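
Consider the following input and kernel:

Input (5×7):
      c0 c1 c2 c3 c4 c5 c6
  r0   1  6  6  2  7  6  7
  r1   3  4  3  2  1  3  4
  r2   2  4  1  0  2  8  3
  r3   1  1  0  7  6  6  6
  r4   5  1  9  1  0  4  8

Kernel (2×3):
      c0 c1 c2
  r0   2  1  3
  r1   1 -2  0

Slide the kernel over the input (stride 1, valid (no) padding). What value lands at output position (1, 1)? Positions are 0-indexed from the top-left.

19

The receptive field on the input at this output position is [4 3 2 / 4 1 0]. Elementwise product with the kernel and sum: 4·2 + 3·1 + 2·3 + 4·1 + 1·-2.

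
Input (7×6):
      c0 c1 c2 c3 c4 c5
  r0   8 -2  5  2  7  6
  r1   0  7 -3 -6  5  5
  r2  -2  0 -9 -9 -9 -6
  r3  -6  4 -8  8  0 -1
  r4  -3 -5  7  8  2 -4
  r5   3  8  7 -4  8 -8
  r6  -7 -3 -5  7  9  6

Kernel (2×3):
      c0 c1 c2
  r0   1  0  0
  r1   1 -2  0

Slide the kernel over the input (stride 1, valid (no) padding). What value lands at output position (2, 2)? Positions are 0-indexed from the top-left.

The receptive field on the input at this output position is [-9 -9 -9 / -8 8 0]. Elementwise product with the kernel and sum: -9·1 + -8·1 + 8·-2.

-33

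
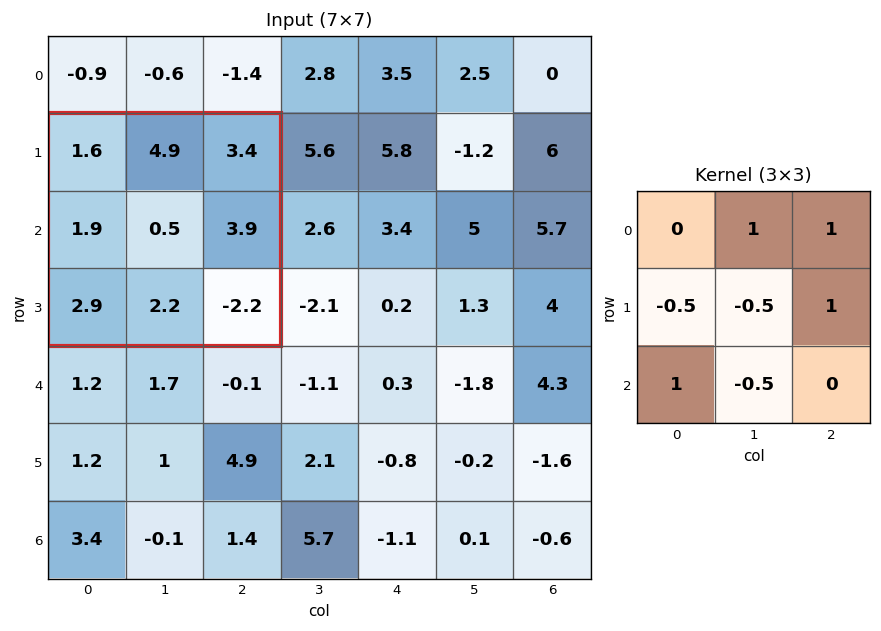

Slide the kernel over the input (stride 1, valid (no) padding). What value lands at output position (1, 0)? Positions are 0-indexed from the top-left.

12.8

The receptive field on the input at this output position is [1.6 4.9 3.4 / 1.9 0.5 3.9 / 2.9 2.2 -2.2]. Elementwise product with the kernel and sum: 4.9·1 + 3.4·1 + 1.9·-0.5 + 0.5·-0.5 + 3.9·1 + 2.9·1 + 2.2·-0.5.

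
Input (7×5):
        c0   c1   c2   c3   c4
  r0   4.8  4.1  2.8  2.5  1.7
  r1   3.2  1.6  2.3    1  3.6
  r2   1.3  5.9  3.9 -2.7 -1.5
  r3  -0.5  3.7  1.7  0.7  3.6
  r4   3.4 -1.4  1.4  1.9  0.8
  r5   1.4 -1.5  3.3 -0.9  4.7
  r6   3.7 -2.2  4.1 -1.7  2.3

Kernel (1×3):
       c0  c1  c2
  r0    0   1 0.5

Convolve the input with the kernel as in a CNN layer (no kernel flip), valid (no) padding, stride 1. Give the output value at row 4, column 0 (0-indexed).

The receptive field on the input at this output position is [3.4 -1.4 1.4]. Elementwise product with the kernel and sum: -1.4·1 + 1.4·0.5.

-0.7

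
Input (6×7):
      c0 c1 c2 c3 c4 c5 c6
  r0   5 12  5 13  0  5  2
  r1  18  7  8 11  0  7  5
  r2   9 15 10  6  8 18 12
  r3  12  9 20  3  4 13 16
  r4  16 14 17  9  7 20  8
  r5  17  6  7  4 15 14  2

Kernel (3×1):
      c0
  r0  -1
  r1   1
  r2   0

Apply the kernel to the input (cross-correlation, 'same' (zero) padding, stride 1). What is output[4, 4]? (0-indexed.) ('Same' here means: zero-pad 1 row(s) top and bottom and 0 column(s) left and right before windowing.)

3

The receptive field on the zero-padded input at this output position is [4 / 7 / 15]. Elementwise product with the kernel and sum: 4·-1 + 7·1.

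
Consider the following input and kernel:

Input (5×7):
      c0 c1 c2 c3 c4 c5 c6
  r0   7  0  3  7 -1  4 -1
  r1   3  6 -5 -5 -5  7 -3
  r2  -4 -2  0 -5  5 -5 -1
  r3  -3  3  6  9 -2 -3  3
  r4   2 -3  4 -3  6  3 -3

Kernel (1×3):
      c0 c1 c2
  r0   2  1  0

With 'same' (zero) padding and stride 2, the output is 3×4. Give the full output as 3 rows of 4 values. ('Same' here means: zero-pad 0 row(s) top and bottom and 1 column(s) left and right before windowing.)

Output[0,0]: The receptive field on the zero-padded input at this output position is [0 7 0]. Elementwise product with the kernel and sum: 0·2 + 7·1.

7 3 13 7
-4 -4 -5 -11
2 -2 0 3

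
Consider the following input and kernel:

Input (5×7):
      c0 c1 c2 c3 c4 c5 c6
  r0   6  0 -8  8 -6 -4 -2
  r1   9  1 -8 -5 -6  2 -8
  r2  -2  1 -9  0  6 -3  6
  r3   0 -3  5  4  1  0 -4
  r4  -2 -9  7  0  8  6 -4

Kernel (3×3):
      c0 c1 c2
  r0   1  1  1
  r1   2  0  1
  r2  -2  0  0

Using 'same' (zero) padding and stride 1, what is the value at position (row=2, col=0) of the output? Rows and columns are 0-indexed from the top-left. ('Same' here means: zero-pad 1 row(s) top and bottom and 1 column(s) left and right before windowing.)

The receptive field on the zero-padded input at this output position is [0 9 1 / 0 -2 1 / 0 0 -3]. Elementwise product with the kernel and sum: 0·1 + 9·1 + 1·1 + 0·2 + 1·1 + 0·-2.

11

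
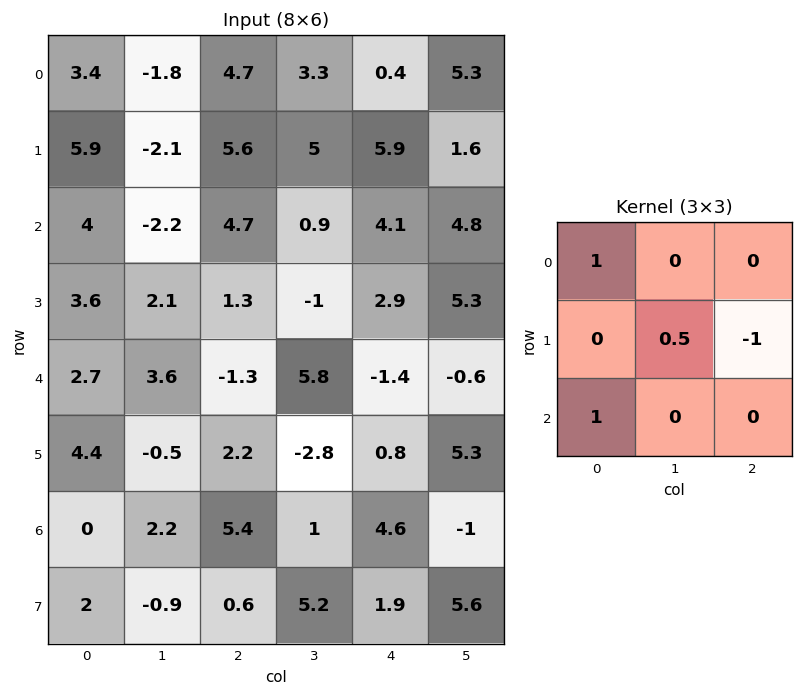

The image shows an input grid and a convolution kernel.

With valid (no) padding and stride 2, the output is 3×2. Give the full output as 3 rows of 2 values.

0.75 6
6.45 0
0.25 1.9

Output[0,0]: The receptive field on the input at this output position is [3.4 -1.8 4.7 / 5.9 -2.1 5.6 / 4 -2.2 4.7]. Elementwise product with the kernel and sum: 3.4·1 + -2.1·0.5 + 5.6·-1 + 4·1.
Output[0,1]: The receptive field on the input at this output position is [4.7 3.3 0.4 / 5.6 5 5.9 / 4.7 0.9 4.1]. Elementwise product with the kernel and sum: 4.7·1 + 5·0.5 + 5.9·-1 + 4.7·1.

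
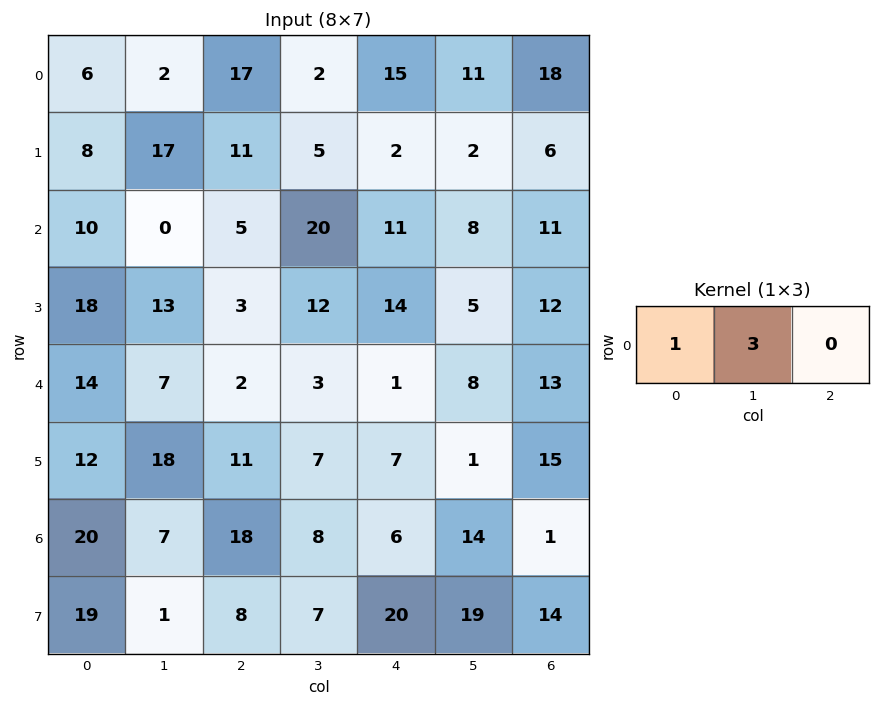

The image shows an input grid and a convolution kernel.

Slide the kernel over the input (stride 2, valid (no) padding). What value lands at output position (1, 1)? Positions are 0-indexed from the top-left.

65

The receptive field on the input at this output position is [5 20 11]. Elementwise product with the kernel and sum: 5·1 + 20·3.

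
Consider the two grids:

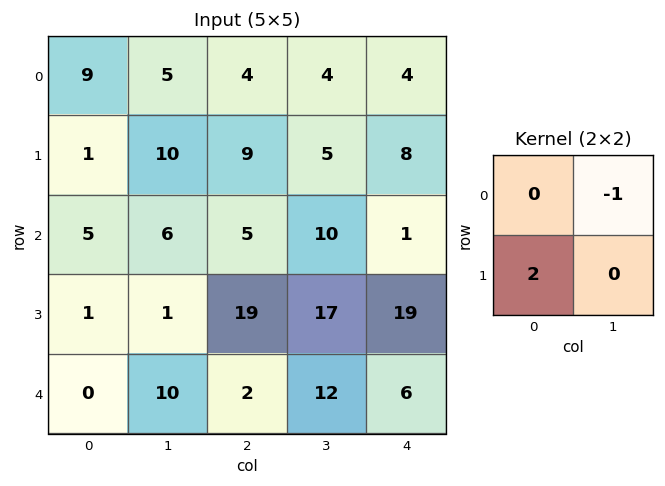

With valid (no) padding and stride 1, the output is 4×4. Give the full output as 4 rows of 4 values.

-3 16 14 6
0 3 5 12
-4 -3 28 33
-1 1 -13 5

Output[0,0]: The receptive field on the input at this output position is [9 5 / 1 10]. Elementwise product with the kernel and sum: 5·-1 + 1·2.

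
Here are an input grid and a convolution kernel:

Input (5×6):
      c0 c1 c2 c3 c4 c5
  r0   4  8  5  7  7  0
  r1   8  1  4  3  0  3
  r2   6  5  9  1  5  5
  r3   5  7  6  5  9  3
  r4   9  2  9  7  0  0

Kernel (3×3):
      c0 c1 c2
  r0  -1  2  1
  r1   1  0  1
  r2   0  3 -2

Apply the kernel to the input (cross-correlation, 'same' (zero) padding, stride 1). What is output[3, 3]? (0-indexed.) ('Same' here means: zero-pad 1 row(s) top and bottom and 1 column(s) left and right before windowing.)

34

The receptive field on the zero-padded input at this output position is [9 1 5 / 6 5 9 / 9 7 0]. Elementwise product with the kernel and sum: 9·-1 + 1·2 + 5·1 + 6·1 + 9·1 + 7·3 + 0·-2.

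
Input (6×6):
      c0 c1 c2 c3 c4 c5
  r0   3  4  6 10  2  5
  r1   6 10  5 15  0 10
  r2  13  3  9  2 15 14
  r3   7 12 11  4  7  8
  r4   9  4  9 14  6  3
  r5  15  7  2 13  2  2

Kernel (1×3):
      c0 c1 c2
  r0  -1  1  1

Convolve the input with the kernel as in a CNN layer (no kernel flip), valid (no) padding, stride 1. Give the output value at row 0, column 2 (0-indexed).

6

The receptive field on the input at this output position is [6 10 2]. Elementwise product with the kernel and sum: 6·-1 + 10·1 + 2·1.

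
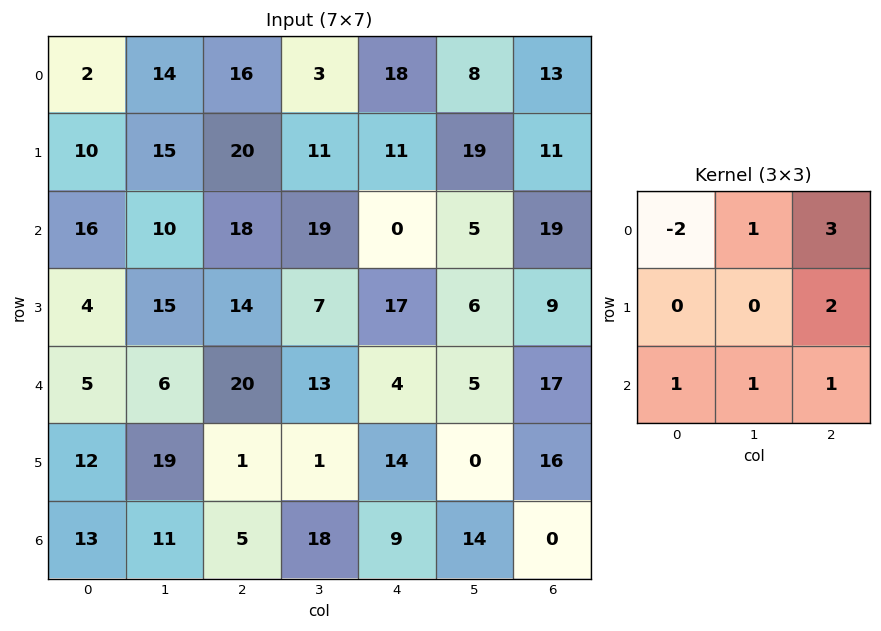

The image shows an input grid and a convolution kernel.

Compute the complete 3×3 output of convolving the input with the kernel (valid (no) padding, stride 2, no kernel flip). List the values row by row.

142 84 57
91 54 106
87 45 103

Output[0,0]: The receptive field on the input at this output position is [2 14 16 / 10 15 20 / 16 10 18]. Elementwise product with the kernel and sum: 2·-2 + 14·1 + 16·3 + 20·2 + 16·1 + 10·1 + 18·1.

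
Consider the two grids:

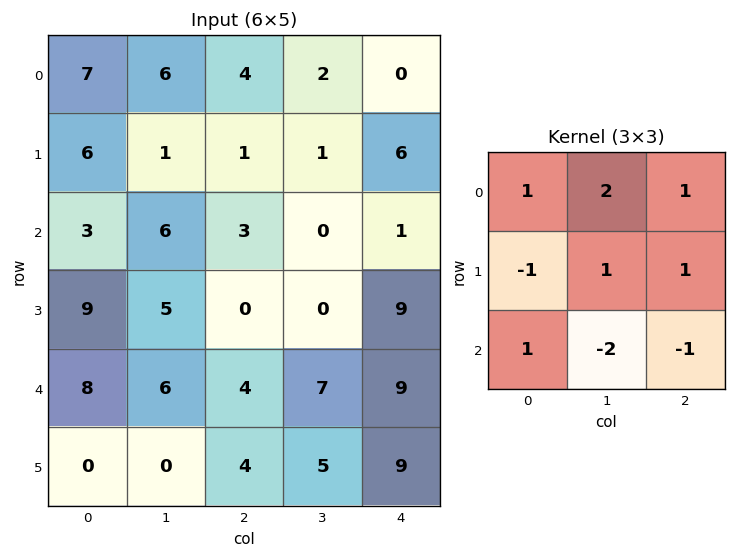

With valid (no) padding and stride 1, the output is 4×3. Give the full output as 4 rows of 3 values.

7 17 16
14 6 -2
6 -2 -6
17 -3 6

Output[0,0]: The receptive field on the input at this output position is [7 6 4 / 6 1 1 / 3 6 3]. Elementwise product with the kernel and sum: 7·1 + 6·2 + 4·1 + 6·-1 + 1·1 + 1·1 + 3·1 + 6·-2 + 3·-1.
Output[0,1]: The receptive field on the input at this output position is [6 4 2 / 1 1 1 / 6 3 0]. Elementwise product with the kernel and sum: 6·1 + 4·2 + 2·1 + 1·-1 + 1·1 + 1·1 + 6·1 + 3·-2 + 0·-1.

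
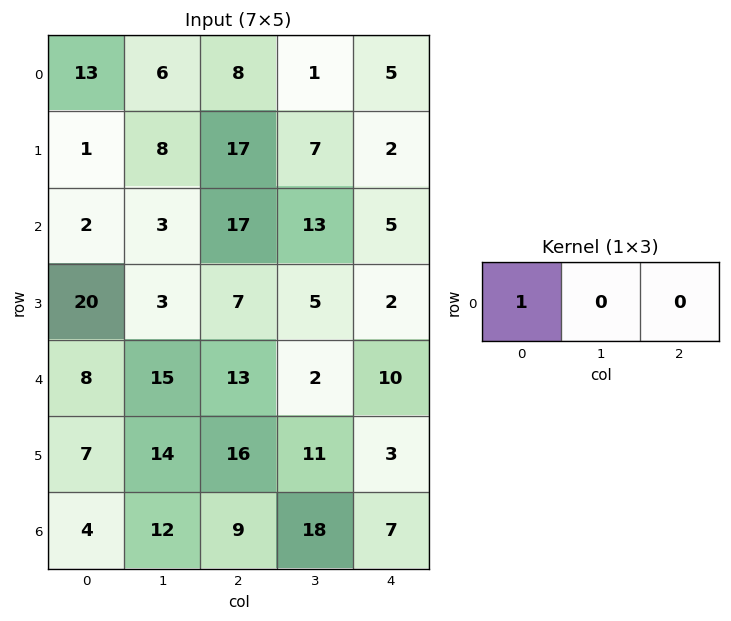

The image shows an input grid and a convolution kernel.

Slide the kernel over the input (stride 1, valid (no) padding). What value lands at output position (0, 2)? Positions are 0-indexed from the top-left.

The receptive field on the input at this output position is [8 1 5]. Elementwise product with the kernel and sum: 8·1.

8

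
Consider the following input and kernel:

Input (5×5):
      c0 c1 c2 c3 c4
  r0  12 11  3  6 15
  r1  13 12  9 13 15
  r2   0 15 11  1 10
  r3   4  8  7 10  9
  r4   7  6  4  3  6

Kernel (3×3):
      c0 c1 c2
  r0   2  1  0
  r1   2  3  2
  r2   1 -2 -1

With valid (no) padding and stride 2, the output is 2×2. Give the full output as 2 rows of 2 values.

Output[0,0]: The receptive field on the input at this output position is [12 11 3 / 13 12 9 / 0 15 11]. Elementwise product with the kernel and sum: 12·2 + 11·1 + 13·2 + 12·3 + 9·2 + 0·1 + 15·-2 + 11·-1.
Output[0,1]: The receptive field on the input at this output position is [3 6 15 / 9 13 15 / 11 1 10]. Elementwise product with the kernel and sum: 3·2 + 6·1 + 9·2 + 13·3 + 15·2 + 11·1 + 1·-2 + 10·-1.

74 98
52 77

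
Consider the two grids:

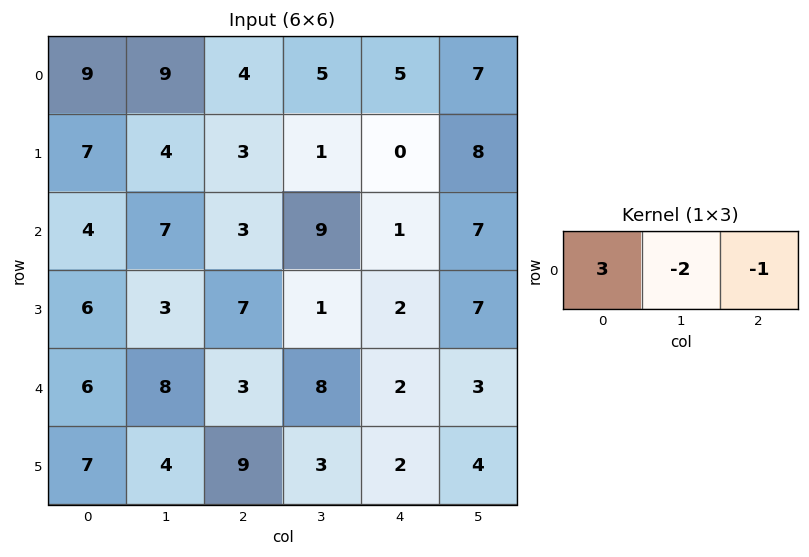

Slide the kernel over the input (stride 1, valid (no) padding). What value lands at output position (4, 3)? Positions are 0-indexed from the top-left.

The receptive field on the input at this output position is [8 2 3]. Elementwise product with the kernel and sum: 8·3 + 2·-2 + 3·-1.

17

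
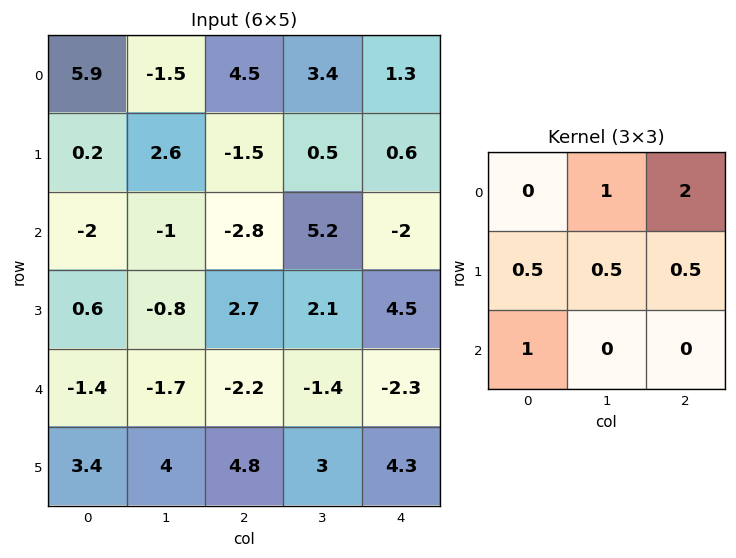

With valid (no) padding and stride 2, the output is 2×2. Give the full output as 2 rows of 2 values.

6.15 3
-6.75 3.65

Output[0,0]: The receptive field on the input at this output position is [5.9 -1.5 4.5 / 0.2 2.6 -1.5 / -2 -1 -2.8]. Elementwise product with the kernel and sum: -1.5·1 + 4.5·2 + 0.2·0.5 + 2.6·0.5 + -1.5·0.5 + -2·1.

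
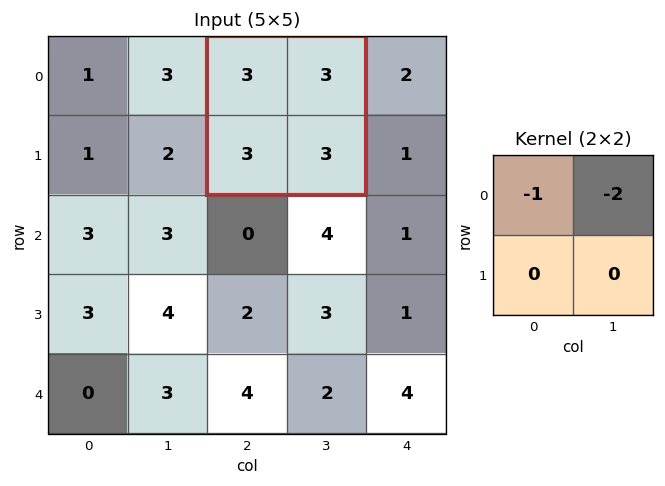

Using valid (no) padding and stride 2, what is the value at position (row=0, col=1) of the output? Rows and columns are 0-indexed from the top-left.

The receptive field on the input at this output position is [3 3 / 3 3]. Elementwise product with the kernel and sum: 3·-1 + 3·-2.

-9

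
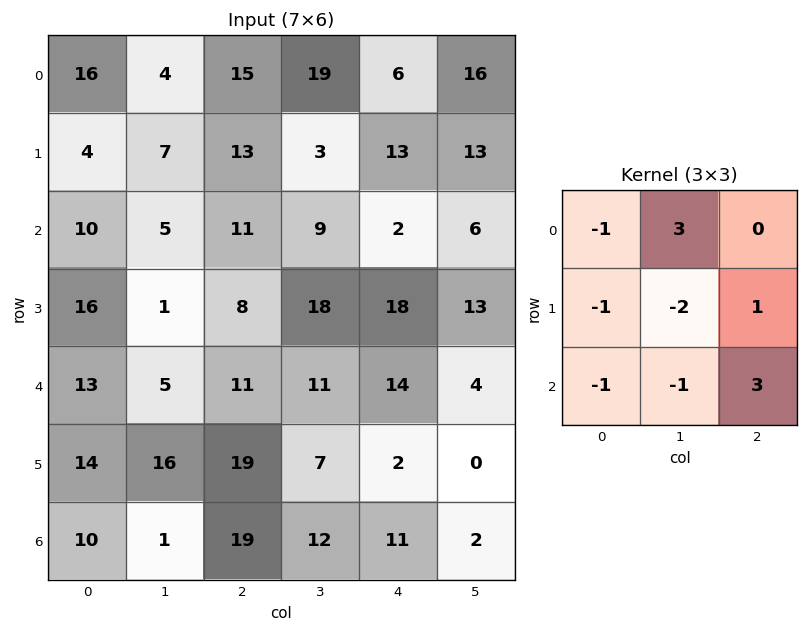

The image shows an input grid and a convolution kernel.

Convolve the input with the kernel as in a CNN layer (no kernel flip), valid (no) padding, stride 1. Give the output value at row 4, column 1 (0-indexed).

The receptive field on the input at this output position is [5 11 11 / 16 19 7 / 1 19 12]. Elementwise product with the kernel and sum: 5·-1 + 11·3 + 16·-1 + 19·-2 + 7·1 + 1·-1 + 19·-1 + 12·3.

-3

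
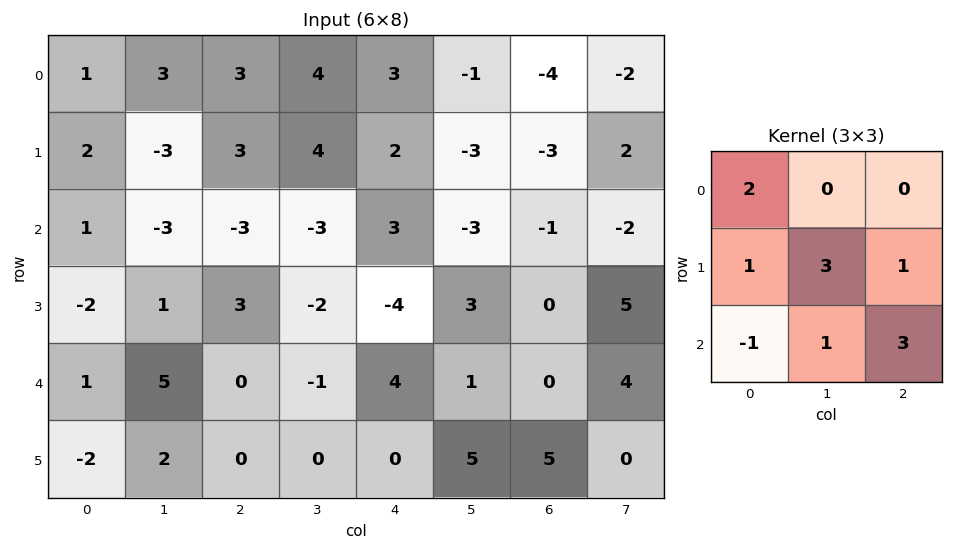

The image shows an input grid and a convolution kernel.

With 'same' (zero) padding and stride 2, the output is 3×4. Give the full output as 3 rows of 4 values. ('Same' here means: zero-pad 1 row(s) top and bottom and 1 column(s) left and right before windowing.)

-1 34 1 -9
1 -25 18 -2
12 4 23 11

Output[0,0]: The receptive field on the zero-padded input at this output position is [0 0 0 / 0 1 3 / 0 2 -3]. Elementwise product with the kernel and sum: 0·2 + 0·1 + 1·3 + 3·1 + 0·-1 + 2·1 + -3·3.
Output[0,1]: The receptive field on the zero-padded input at this output position is [0 0 0 / 3 3 4 / -3 3 4]. Elementwise product with the kernel and sum: 0·2 + 3·1 + 3·3 + 4·1 + -3·-1 + 3·1 + 4·3.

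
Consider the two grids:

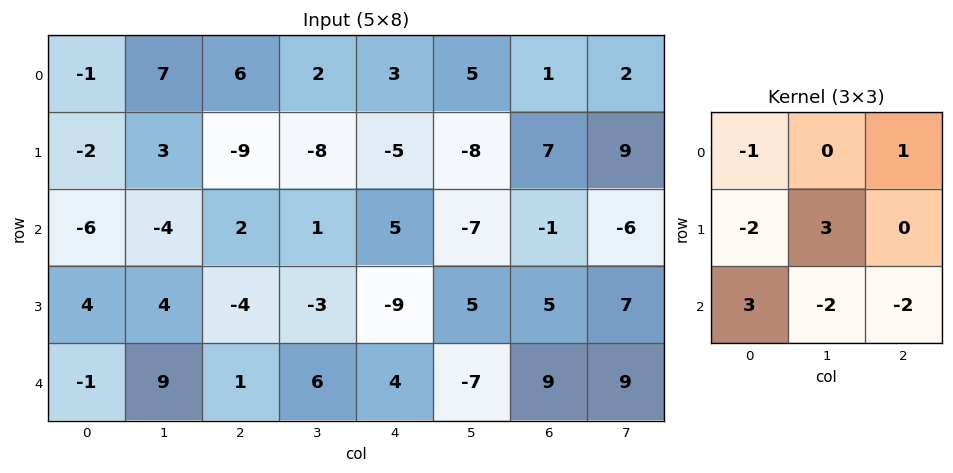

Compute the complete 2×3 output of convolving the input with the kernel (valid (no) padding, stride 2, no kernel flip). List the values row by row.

Output[0,0]: The receptive field on the input at this output position is [-1 7 6 / -2 3 -9 / -6 -4 2]. Elementwise product with the kernel and sum: -1·-1 + 6·1 + -2·-2 + 3·3 + -6·3 + -4·-2 + 2·-2.
Output[0,1]: The receptive field on the input at this output position is [6 2 3 / -9 -8 -5 / 2 1 5]. Elementwise product with the kernel and sum: 6·-1 + 3·1 + -9·-2 + -8·3 + 2·3 + 1·-2 + 5·-2.

6 -15 15
-11 -15 35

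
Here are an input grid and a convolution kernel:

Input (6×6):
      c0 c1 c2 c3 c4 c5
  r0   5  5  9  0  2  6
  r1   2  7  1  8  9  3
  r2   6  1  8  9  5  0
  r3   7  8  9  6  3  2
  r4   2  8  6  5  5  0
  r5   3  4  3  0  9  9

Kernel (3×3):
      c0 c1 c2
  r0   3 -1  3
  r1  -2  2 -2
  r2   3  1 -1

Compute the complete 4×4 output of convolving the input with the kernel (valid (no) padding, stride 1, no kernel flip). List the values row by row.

56 -20 57 44
-4 67 44 35
33 37 36 32
50 34 18 21

Output[0,0]: The receptive field on the input at this output position is [5 5 9 / 2 7 1 / 6 1 8]. Elementwise product with the kernel and sum: 5·3 + 5·-1 + 9·3 + 2·-2 + 7·2 + 1·-2 + 6·3 + 1·1 + 8·-1.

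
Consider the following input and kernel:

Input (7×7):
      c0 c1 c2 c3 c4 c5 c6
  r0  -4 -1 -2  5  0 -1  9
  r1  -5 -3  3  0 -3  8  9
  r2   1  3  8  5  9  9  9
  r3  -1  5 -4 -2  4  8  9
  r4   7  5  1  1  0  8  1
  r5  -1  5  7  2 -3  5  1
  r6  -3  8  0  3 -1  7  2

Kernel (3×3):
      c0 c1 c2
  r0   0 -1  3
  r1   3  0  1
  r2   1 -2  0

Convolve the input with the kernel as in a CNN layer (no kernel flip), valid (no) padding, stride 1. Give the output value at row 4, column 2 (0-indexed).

11

The receptive field on the input at this output position is [1 1 0 / 7 2 -3 / 0 3 -1]. Elementwise product with the kernel and sum: 1·-1 + 0·3 + 7·3 + -3·1 + 0·1 + 3·-2.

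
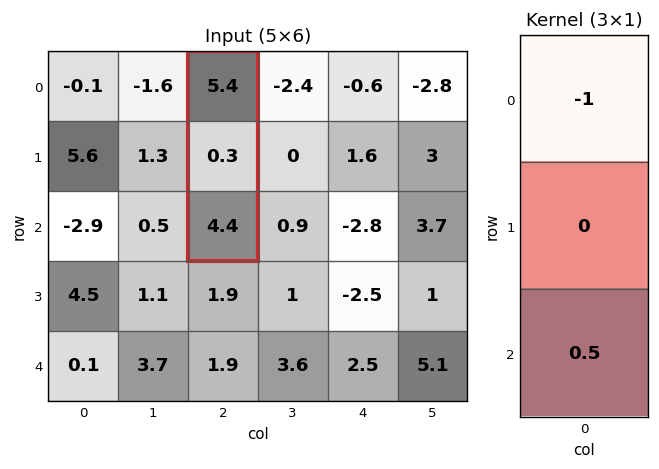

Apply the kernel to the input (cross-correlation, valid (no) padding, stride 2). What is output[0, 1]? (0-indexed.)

The receptive field on the input at this output position is [5.4 / 0.3 / 4.4]. Elementwise product with the kernel and sum: 5.4·-1 + 4.4·0.5.

-3.2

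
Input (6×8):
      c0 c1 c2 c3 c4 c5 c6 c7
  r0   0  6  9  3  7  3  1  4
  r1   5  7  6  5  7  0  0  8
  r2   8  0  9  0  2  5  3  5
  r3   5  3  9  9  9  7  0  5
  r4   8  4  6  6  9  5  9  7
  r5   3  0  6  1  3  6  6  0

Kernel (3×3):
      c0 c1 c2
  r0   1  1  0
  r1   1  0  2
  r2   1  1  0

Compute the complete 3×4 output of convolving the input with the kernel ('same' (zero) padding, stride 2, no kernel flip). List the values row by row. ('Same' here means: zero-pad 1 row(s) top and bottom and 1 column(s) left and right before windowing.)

Output[0,0]: The receptive field on the zero-padded input at this output position is [0 0 0 / 0 0 6 / 0 5 7]. Elementwise product with the kernel and sum: 0·1 + 0·1 + 0·1 + 6·2 + 0·1 + 5·1.
Output[0,1]: The receptive field on the zero-padded input at this output position is [0 0 0 / 6 9 3 / 7 6 5]. Elementwise product with the kernel and sum: 0·1 + 0·1 + 6·1 + 3·2 + 7·1 + 6·1.

17 25 21 11
10 25 40 22
16 34 38 38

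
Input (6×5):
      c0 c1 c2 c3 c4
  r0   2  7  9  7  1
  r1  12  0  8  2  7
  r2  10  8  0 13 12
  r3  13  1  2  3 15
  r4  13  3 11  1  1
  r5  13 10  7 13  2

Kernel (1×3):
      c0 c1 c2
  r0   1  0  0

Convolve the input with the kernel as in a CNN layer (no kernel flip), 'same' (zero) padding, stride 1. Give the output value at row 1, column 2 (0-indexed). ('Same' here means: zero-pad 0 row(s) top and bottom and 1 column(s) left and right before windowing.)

0

The receptive field on the zero-padded input at this output position is [0 8 2]. Elementwise product with the kernel and sum: 0·1.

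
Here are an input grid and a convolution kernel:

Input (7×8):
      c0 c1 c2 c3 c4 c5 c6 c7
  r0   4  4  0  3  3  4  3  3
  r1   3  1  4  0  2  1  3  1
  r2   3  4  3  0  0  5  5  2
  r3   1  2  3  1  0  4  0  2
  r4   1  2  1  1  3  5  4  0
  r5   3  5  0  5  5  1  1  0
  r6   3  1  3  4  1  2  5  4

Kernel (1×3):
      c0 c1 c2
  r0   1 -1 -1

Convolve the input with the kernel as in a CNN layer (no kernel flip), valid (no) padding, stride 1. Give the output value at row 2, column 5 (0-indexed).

The receptive field on the input at this output position is [5 5 2]. Elementwise product with the kernel and sum: 5·1 + 5·-1 + 2·-1.

-2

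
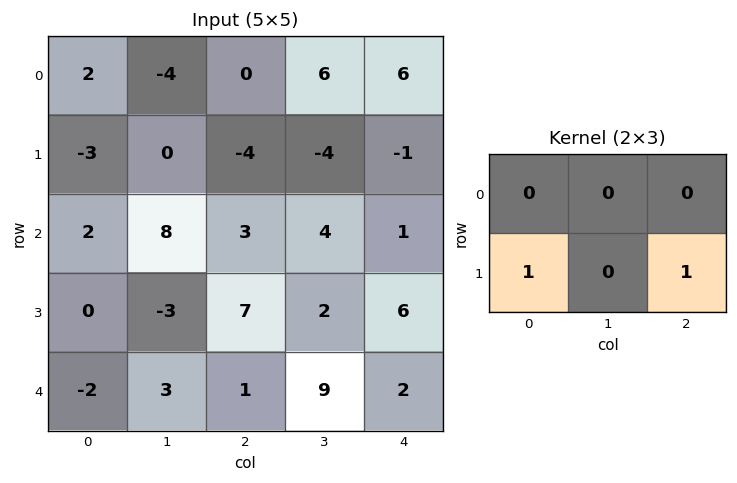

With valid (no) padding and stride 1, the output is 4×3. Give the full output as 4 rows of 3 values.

-7 -4 -5
5 12 4
7 -1 13
-1 12 3

Output[0,0]: The receptive field on the input at this output position is [2 -4 0 / -3 0 -4]. Elementwise product with the kernel and sum: -3·1 + -4·1.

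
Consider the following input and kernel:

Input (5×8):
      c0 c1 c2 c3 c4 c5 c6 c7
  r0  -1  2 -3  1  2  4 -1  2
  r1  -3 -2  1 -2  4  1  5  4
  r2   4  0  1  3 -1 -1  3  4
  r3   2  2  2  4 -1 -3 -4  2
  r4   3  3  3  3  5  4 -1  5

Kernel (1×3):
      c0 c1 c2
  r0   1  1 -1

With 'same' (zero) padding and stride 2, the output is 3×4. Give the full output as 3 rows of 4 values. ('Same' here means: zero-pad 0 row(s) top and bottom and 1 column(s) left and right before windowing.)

-3 -2 -1 1
4 -2 3 -2
0 3 4 -2

Output[0,0]: The receptive field on the zero-padded input at this output position is [0 -1 2]. Elementwise product with the kernel and sum: 0·1 + -1·1 + 2·-1.
Output[0,1]: The receptive field on the zero-padded input at this output position is [2 -3 1]. Elementwise product with the kernel and sum: 2·1 + -3·1 + 1·-1.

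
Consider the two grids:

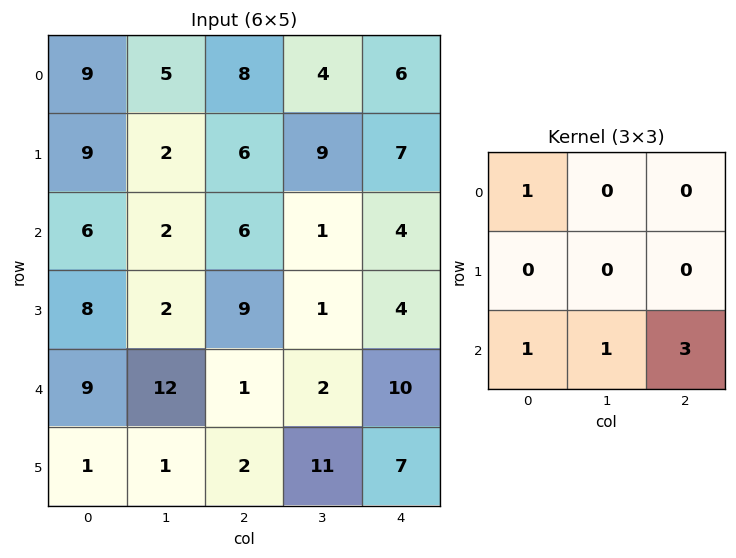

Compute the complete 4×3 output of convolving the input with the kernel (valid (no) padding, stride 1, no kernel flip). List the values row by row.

35 16 27
46 16 28
30 21 39
16 38 43

Output[0,0]: The receptive field on the input at this output position is [9 5 8 / 9 2 6 / 6 2 6]. Elementwise product with the kernel and sum: 9·1 + 6·1 + 2·1 + 6·3.
Output[0,1]: The receptive field on the input at this output position is [5 8 4 / 2 6 9 / 2 6 1]. Elementwise product with the kernel and sum: 5·1 + 2·1 + 6·1 + 1·3.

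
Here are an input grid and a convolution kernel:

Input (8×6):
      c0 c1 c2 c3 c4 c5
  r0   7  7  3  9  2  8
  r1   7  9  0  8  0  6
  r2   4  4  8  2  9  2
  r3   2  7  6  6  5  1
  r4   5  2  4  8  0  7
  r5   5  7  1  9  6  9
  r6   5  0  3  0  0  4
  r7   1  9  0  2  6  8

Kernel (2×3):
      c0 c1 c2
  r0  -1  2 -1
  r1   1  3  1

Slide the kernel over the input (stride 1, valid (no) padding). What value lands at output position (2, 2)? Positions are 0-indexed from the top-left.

16

The receptive field on the input at this output position is [8 2 9 / 6 6 5]. Elementwise product with the kernel and sum: 8·-1 + 2·2 + 9·-1 + 6·1 + 6·3 + 5·1.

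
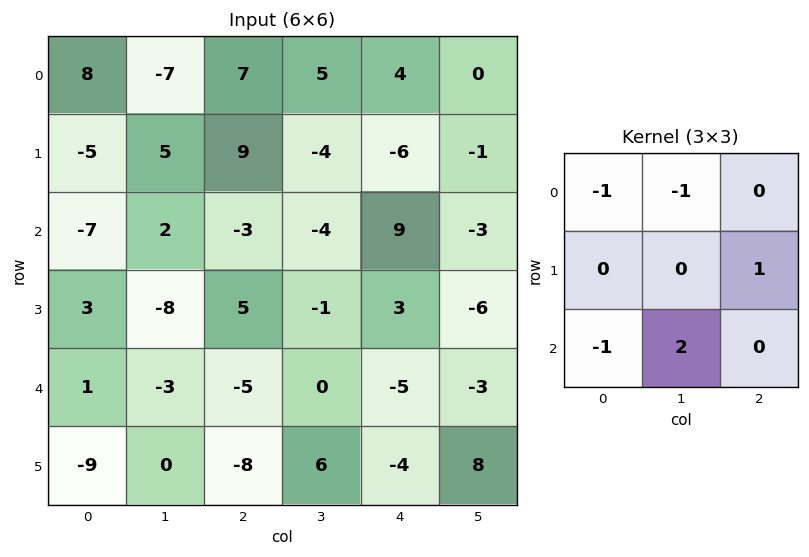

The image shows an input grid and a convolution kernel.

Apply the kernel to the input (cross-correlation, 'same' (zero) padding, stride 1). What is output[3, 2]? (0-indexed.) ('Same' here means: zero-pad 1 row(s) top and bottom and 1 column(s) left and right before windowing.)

The receptive field on the zero-padded input at this output position is [2 -3 -4 / -8 5 -1 / -3 -5 0]. Elementwise product with the kernel and sum: 2·-1 + -3·-1 + -1·1 + -3·-1 + -5·2.

-7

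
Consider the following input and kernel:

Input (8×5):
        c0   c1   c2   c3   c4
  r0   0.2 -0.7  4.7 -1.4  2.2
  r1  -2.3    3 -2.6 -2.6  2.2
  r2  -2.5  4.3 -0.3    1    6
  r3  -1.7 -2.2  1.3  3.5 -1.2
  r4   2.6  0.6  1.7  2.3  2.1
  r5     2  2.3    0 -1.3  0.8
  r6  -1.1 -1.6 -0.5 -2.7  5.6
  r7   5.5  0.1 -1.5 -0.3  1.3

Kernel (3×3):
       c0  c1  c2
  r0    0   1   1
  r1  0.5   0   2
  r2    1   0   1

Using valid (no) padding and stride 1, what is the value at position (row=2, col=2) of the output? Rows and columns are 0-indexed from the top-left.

The receptive field on the input at this output position is [-0.3 1 6 / 1.3 3.5 -1.2 / 1.7 2.3 2.1]. Elementwise product with the kernel and sum: 1·1 + 6·1 + 1.3·0.5 + -1.2·2 + 1.7·1 + 2.1·1.

9.05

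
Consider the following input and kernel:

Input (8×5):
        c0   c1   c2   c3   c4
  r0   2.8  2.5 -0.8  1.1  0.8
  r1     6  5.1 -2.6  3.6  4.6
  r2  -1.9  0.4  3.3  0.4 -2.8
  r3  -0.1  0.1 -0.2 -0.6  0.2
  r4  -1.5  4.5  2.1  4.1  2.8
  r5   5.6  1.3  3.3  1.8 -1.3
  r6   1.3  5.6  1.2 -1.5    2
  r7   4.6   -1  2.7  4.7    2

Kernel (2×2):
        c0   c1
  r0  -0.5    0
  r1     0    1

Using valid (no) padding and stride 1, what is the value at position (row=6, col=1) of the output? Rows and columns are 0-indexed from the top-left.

The receptive field on the input at this output position is [5.6 1.2 / -1 2.7]. Elementwise product with the kernel and sum: 5.6·-0.5 + 2.7·1.

-0.1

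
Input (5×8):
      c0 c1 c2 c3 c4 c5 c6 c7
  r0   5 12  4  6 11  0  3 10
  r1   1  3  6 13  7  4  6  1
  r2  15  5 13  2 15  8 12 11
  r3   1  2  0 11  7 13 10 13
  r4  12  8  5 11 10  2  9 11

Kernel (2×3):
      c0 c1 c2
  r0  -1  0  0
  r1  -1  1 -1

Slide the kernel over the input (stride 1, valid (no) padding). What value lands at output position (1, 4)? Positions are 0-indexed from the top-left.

-26

The receptive field on the input at this output position is [7 4 6 / 15 8 12]. Elementwise product with the kernel and sum: 7·-1 + 15·-1 + 8·1 + 12·-1.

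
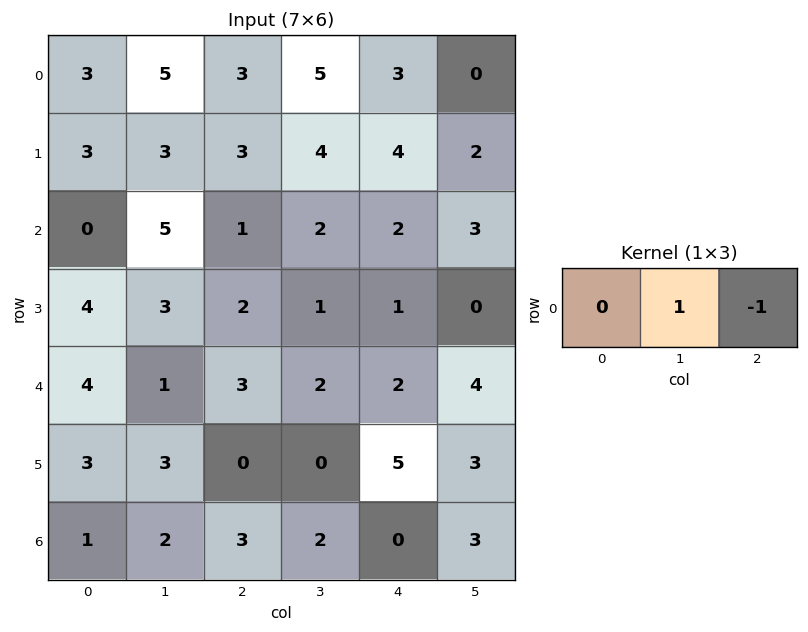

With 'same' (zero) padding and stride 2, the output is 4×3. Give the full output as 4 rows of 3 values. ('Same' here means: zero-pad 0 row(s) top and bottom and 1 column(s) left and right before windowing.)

Output[0,0]: The receptive field on the zero-padded input at this output position is [0 3 5]. Elementwise product with the kernel and sum: 3·1 + 5·-1.
Output[0,1]: The receptive field on the zero-padded input at this output position is [5 3 5]. Elementwise product with the kernel and sum: 3·1 + 5·-1.

-2 -2 3
-5 -1 -1
3 1 -2
-1 1 -3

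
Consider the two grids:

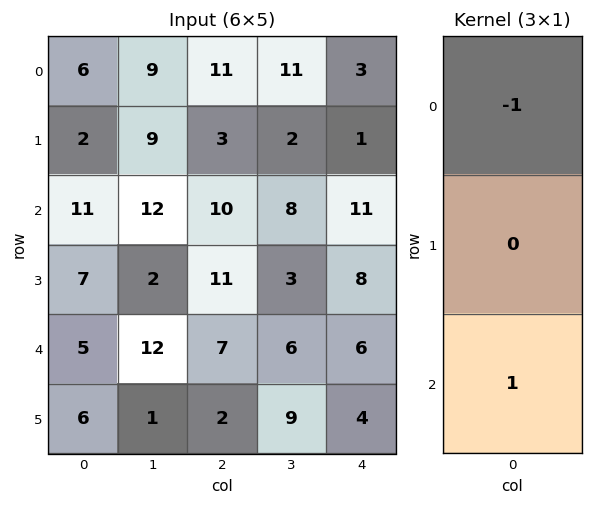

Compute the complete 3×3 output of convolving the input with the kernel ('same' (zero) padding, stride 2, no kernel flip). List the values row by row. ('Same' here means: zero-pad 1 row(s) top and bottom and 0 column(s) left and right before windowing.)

2 3 1
5 8 7
-1 -9 -4

Output[0,0]: The receptive field on the zero-padded input at this output position is [0 / 6 / 2]. Elementwise product with the kernel and sum: 0·-1 + 2·1.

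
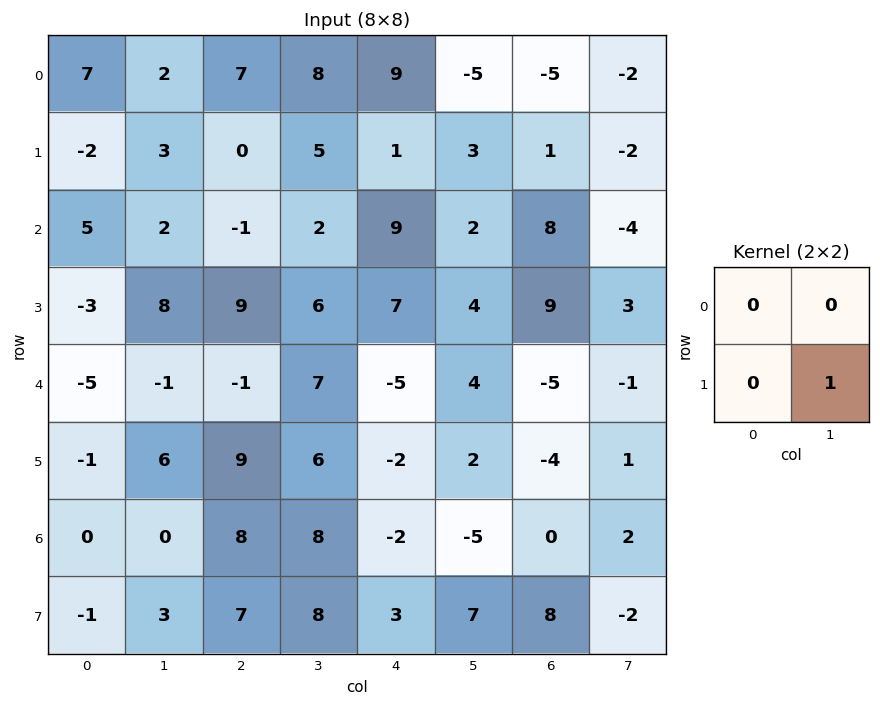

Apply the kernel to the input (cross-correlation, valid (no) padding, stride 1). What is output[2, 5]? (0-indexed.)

The receptive field on the input at this output position is [2 8 / 4 9]. Elementwise product with the kernel and sum: 9·1.

9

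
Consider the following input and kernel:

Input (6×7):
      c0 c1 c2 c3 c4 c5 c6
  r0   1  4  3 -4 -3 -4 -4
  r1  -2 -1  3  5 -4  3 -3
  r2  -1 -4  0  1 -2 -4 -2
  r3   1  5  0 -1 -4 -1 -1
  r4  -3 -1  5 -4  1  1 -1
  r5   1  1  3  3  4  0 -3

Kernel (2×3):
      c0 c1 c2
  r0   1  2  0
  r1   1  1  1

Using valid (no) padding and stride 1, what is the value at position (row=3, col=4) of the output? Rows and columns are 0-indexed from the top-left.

The receptive field on the input at this output position is [-4 -1 -1 / 1 1 -1]. Elementwise product with the kernel and sum: -4·1 + -1·2 + 1·1 + 1·1 + -1·1.

-5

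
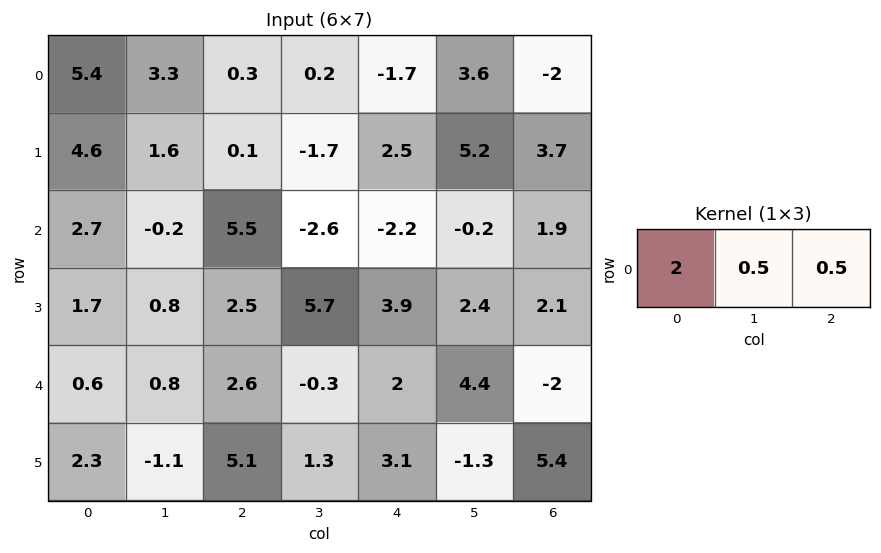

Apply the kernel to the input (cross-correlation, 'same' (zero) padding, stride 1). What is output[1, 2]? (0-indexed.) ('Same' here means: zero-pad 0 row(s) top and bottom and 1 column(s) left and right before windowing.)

2.4

The receptive field on the zero-padded input at this output position is [1.6 0.1 -1.7]. Elementwise product with the kernel and sum: 1.6·2 + 0.1·0.5 + -1.7·0.5.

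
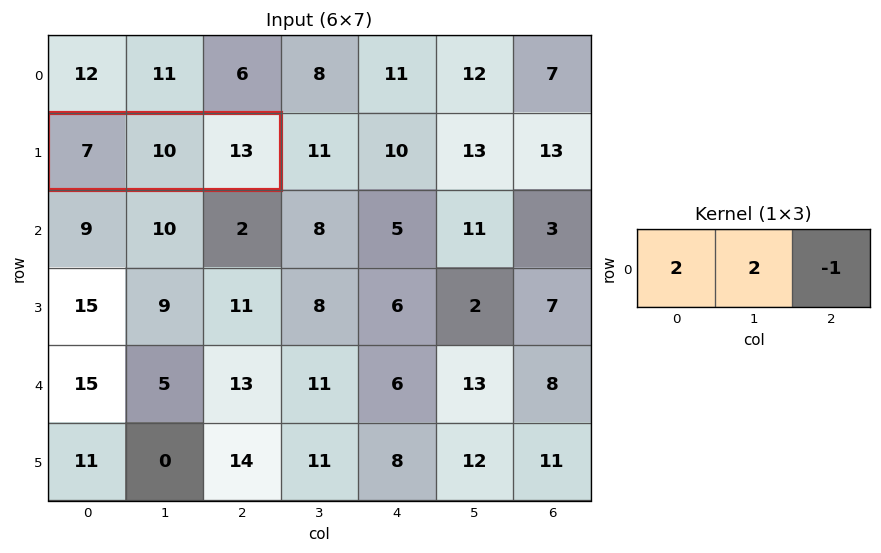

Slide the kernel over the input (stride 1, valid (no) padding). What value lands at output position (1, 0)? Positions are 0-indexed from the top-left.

21

The receptive field on the input at this output position is [7 10 13]. Elementwise product with the kernel and sum: 7·2 + 10·2 + 13·-1.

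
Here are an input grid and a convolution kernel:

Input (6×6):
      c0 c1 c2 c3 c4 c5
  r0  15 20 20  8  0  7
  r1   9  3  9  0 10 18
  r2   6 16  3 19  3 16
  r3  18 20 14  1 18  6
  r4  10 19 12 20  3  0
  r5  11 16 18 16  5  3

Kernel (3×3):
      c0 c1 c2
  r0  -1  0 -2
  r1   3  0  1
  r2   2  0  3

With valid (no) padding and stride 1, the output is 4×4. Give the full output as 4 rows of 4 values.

Output[0,0]: The receptive field on the input at this output position is [15 20 20 / 9 3 9 / 6 16 3]. Elementwise product with the kernel and sum: 15·-1 + 20·-2 + 9·3 + 9·1 + 6·2 + 3·3.

2 62 32 82
72 107 65 57
112 105 84 -2
72 135 40 88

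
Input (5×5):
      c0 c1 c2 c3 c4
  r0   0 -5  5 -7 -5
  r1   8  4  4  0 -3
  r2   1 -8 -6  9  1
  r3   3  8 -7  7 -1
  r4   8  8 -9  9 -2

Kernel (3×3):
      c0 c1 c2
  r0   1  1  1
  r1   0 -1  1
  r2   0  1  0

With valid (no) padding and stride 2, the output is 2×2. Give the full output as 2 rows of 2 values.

-8 -1
-20 5

Output[0,0]: The receptive field on the input at this output position is [0 -5 5 / 8 4 4 / 1 -8 -6]. Elementwise product with the kernel and sum: 0·1 + -5·1 + 5·1 + 4·-1 + 4·1 + -8·1.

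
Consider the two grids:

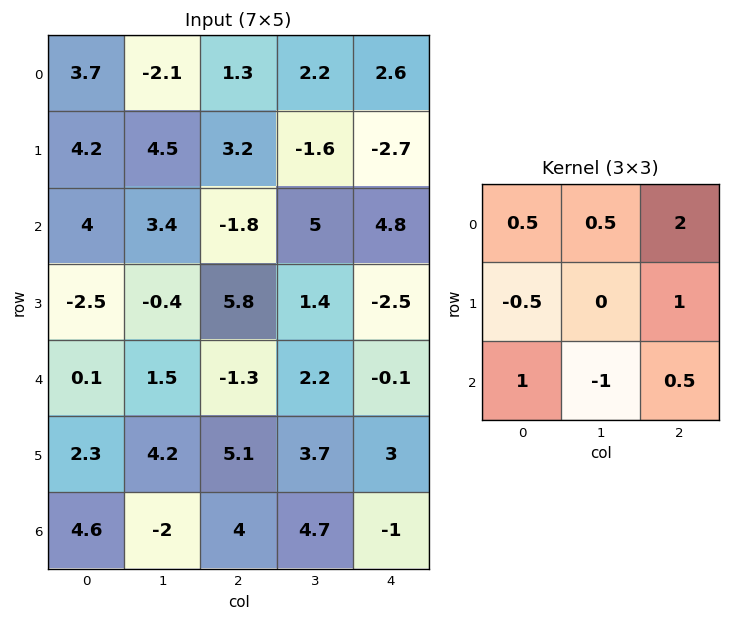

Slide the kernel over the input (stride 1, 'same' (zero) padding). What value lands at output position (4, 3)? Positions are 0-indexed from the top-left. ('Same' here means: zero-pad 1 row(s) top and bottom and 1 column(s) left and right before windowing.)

2.05

The receptive field on the zero-padded input at this output position is [5.8 1.4 -2.5 / -1.3 2.2 -0.1 / 5.1 3.7 3]. Elementwise product with the kernel and sum: 5.8·0.5 + 1.4·0.5 + -2.5·2 + -1.3·-0.5 + -0.1·1 + 5.1·1 + 3.7·-1 + 3·0.5.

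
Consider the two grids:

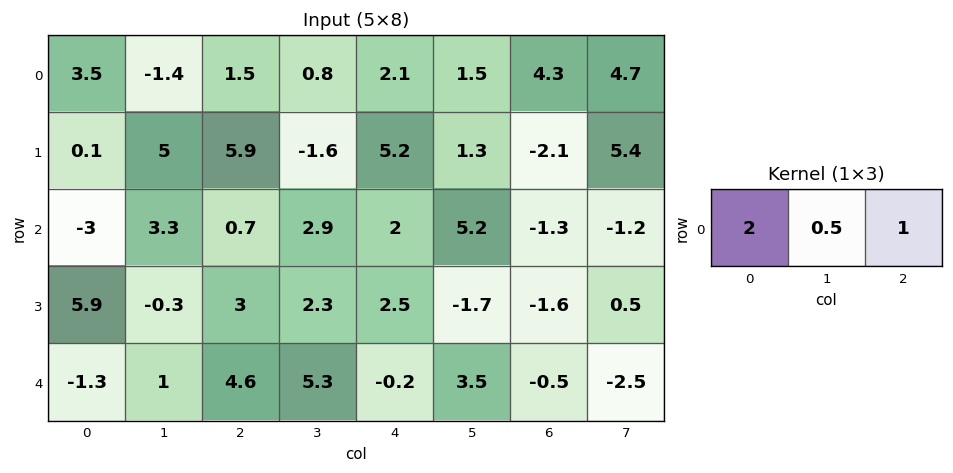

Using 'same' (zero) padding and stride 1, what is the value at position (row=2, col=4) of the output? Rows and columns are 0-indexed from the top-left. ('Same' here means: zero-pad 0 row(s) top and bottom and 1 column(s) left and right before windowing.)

The receptive field on the zero-padded input at this output position is [2.9 2 5.2]. Elementwise product with the kernel and sum: 2.9·2 + 2·0.5 + 5.2·1.

12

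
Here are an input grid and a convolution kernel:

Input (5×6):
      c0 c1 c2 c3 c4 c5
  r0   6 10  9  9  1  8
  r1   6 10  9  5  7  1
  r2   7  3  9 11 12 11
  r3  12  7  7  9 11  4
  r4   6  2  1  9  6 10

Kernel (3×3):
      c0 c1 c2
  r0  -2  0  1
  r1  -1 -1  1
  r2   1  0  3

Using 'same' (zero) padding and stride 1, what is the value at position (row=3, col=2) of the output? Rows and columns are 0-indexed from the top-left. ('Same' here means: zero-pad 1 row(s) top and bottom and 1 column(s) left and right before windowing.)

The receptive field on the zero-padded input at this output position is [3 9 11 / 7 7 9 / 2 1 9]. Elementwise product with the kernel and sum: 3·-2 + 11·1 + 7·-1 + 7·-1 + 9·1 + 2·1 + 9·3.

29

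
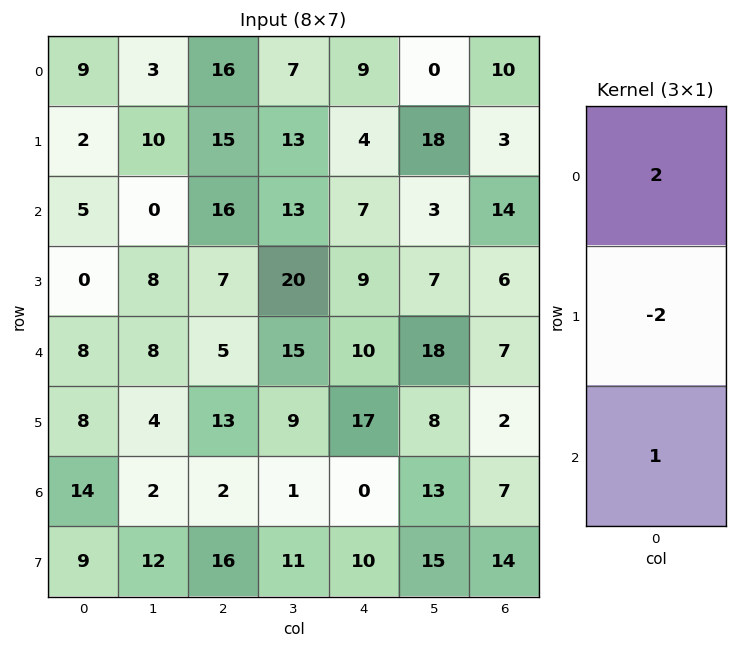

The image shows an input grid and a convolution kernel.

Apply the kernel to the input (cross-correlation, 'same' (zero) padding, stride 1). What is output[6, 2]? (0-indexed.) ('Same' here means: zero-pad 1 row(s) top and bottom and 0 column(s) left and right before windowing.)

The receptive field on the zero-padded input at this output position is [13 / 2 / 16]. Elementwise product with the kernel and sum: 13·2 + 2·-2 + 16·1.

38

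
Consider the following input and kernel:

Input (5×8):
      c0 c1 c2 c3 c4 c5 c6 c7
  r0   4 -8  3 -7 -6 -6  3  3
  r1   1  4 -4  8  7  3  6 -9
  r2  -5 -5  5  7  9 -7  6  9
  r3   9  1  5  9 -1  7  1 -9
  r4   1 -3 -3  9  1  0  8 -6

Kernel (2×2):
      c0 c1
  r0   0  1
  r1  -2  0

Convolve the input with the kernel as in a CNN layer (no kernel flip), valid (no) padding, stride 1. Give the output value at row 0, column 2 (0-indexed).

1

The receptive field on the input at this output position is [3 -7 / -4 8]. Elementwise product with the kernel and sum: -7·1 + -4·-2.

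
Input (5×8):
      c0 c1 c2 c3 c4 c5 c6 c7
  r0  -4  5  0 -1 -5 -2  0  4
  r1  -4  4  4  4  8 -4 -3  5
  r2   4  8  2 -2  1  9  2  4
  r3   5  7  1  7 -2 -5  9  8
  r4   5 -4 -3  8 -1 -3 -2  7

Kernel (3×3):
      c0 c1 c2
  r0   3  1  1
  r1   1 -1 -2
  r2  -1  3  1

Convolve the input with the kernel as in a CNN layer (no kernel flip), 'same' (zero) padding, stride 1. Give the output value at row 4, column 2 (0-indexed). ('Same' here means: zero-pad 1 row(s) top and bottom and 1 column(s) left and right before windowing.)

The receptive field on the zero-padded input at this output position is [7 1 7 / -4 -3 8 / 0 0 0]. Elementwise product with the kernel and sum: 7·3 + 1·1 + 7·1 + -4·1 + -3·-1 + 8·-2 + 0·-1 + 0·3 + 0·1.

12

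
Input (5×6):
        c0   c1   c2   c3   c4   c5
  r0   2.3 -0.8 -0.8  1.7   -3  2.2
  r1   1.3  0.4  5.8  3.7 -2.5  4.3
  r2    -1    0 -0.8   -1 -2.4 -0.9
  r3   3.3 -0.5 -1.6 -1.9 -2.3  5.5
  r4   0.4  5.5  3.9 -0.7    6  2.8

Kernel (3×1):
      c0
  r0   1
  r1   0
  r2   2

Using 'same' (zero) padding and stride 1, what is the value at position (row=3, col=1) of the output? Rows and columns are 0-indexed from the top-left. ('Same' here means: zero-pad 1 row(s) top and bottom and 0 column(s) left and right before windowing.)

The receptive field on the zero-padded input at this output position is [0 / -0.5 / 5.5]. Elementwise product with the kernel and sum: 0·1 + 5.5·2.

11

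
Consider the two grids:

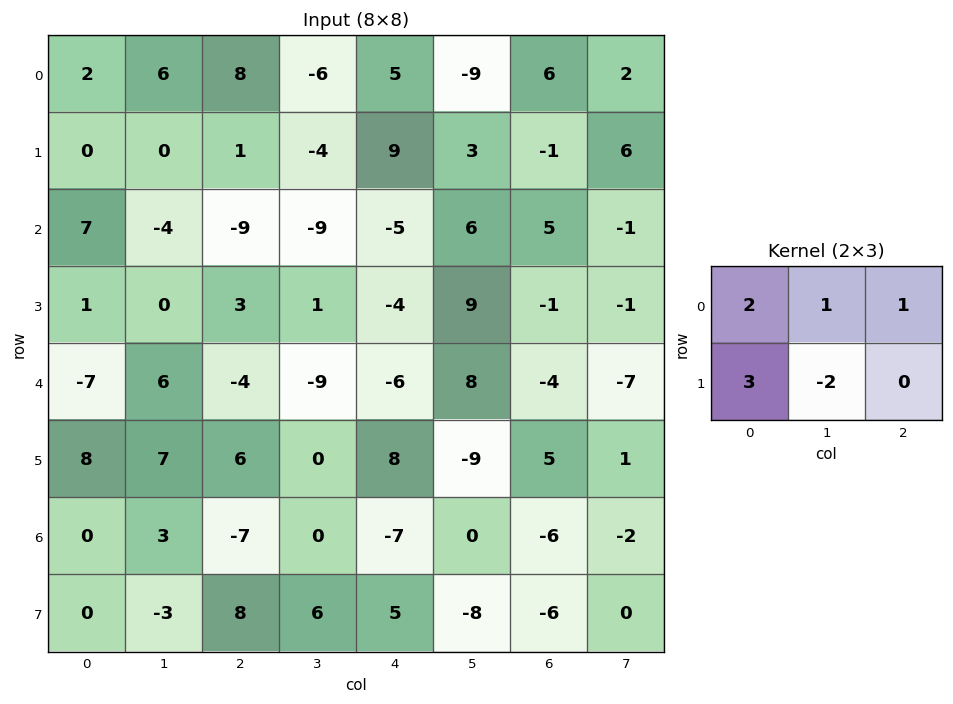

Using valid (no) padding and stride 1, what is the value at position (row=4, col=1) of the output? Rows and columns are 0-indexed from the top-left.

8

The receptive field on the input at this output position is [6 -4 -9 / 7 6 0]. Elementwise product with the kernel and sum: 6·2 + -4·1 + -9·1 + 7·3 + 6·-2.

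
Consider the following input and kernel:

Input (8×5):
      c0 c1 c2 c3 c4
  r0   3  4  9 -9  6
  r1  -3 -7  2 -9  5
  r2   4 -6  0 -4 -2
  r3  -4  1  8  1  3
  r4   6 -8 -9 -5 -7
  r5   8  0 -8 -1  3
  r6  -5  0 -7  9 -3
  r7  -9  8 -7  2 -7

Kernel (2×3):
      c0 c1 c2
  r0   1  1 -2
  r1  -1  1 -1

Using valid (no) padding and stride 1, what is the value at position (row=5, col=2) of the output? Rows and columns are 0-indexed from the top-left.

4

The receptive field on the input at this output position is [-8 -1 3 / -7 9 -3]. Elementwise product with the kernel and sum: -8·1 + -1·1 + 3·-2 + -7·-1 + 9·1 + -3·-1.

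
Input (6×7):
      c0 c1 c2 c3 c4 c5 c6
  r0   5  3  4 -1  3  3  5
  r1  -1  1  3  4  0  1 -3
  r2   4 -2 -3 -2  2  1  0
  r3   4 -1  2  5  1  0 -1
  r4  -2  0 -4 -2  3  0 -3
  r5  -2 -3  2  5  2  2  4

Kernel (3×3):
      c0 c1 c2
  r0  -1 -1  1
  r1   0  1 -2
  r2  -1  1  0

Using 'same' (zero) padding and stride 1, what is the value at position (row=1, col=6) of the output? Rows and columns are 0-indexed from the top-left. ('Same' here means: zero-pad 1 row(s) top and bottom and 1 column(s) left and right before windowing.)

The receptive field on the zero-padded input at this output position is [3 5 0 / 1 -3 0 / 1 0 0]. Elementwise product with the kernel and sum: 3·-1 + 5·-1 + 0·1 + -3·1 + 0·-2 + 1·-1 + 0·1.

-12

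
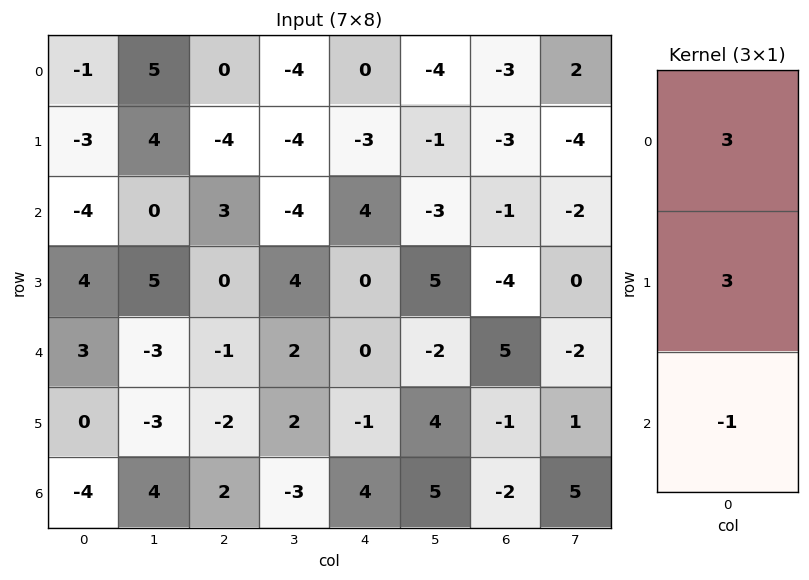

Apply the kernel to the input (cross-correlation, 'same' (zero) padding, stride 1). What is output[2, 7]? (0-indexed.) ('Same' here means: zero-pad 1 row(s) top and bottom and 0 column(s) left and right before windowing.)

-18

The receptive field on the zero-padded input at this output position is [-4 / -2 / 0]. Elementwise product with the kernel and sum: -4·3 + -2·3 + 0·-1.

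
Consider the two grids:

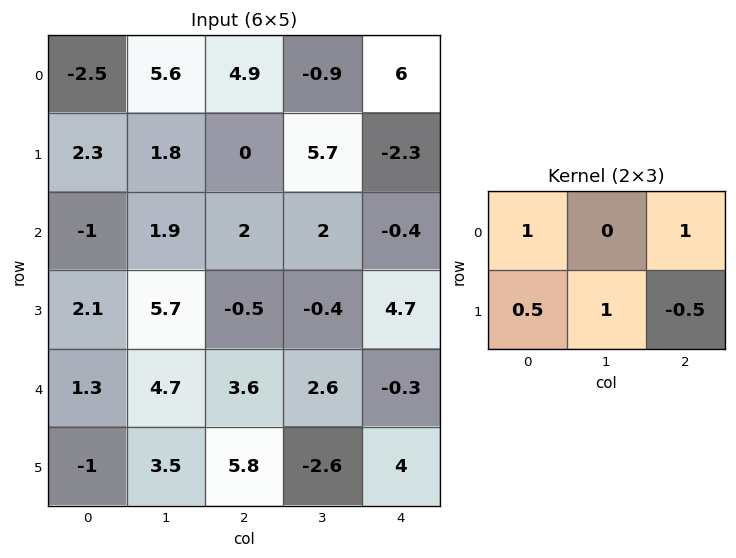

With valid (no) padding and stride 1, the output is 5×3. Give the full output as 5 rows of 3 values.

Output[0,0]: The receptive field on the input at this output position is [-2.5 5.6 4.9 / 2.3 1.8 0]. Elementwise product with the kernel and sum: -2.5·1 + 4.9·1 + 2.3·0.5 + 1.8·1 + 0·-0.5.

5.35 2.75 17.75
2.7 9.45 0.9
8 6.45 -1.4
5.15 9.95 8.75
5 16.15 1.6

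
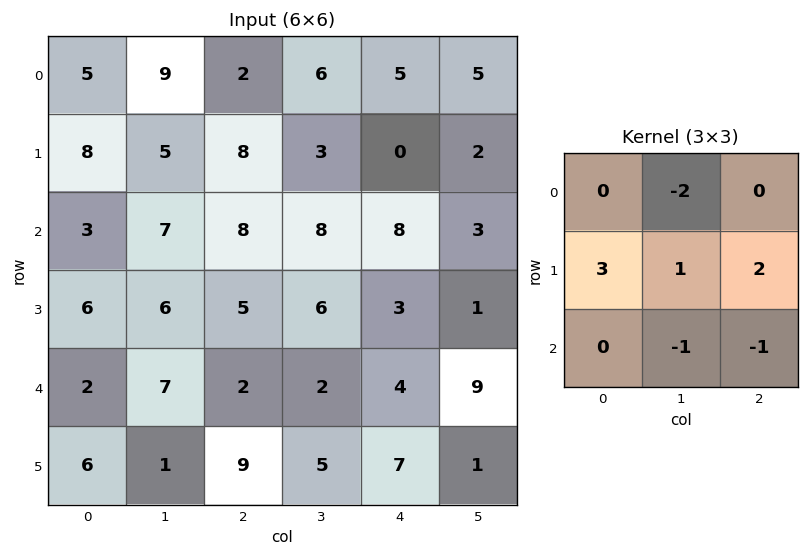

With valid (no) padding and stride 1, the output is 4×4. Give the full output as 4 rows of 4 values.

Output[0,0]: The receptive field on the input at this output position is [5 9 2 / 8 5 8 / 3 7 8]. Elementwise product with the kernel and sum: 9·-2 + 8·3 + 5·1 + 8·2 + 7·-1 + 8·-1.

12 9 -1 -8
11 18 33 34
11 15 5 -6
-5 3 -8 14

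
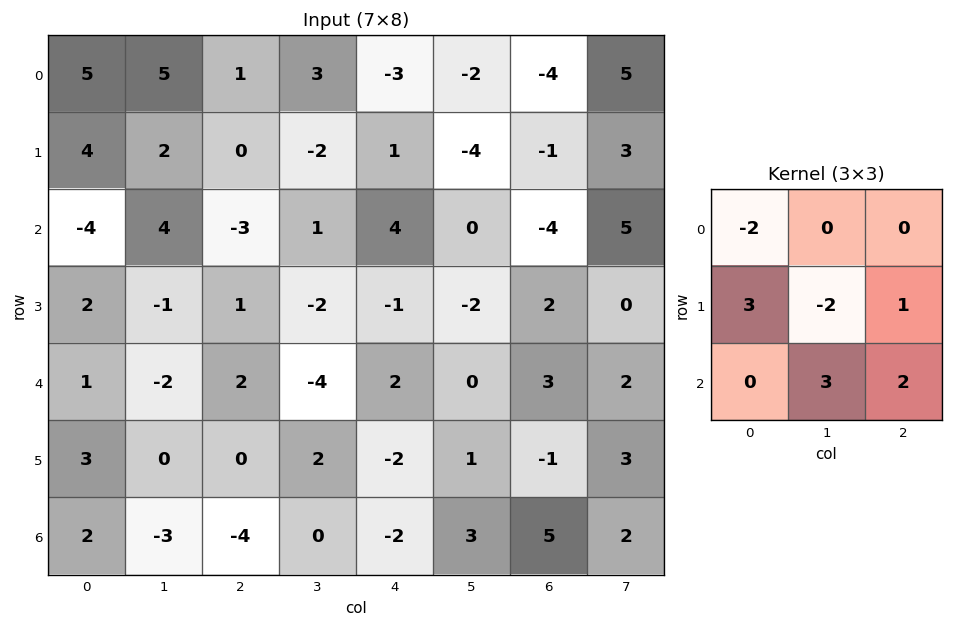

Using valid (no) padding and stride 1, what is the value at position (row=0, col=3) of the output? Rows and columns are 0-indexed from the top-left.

The receptive field on the input at this output position is [3 -3 -2 / -2 1 -4 / 1 4 0]. Elementwise product with the kernel and sum: 3·-2 + -2·3 + 1·-2 + -4·1 + 4·3 + 0·2.

-6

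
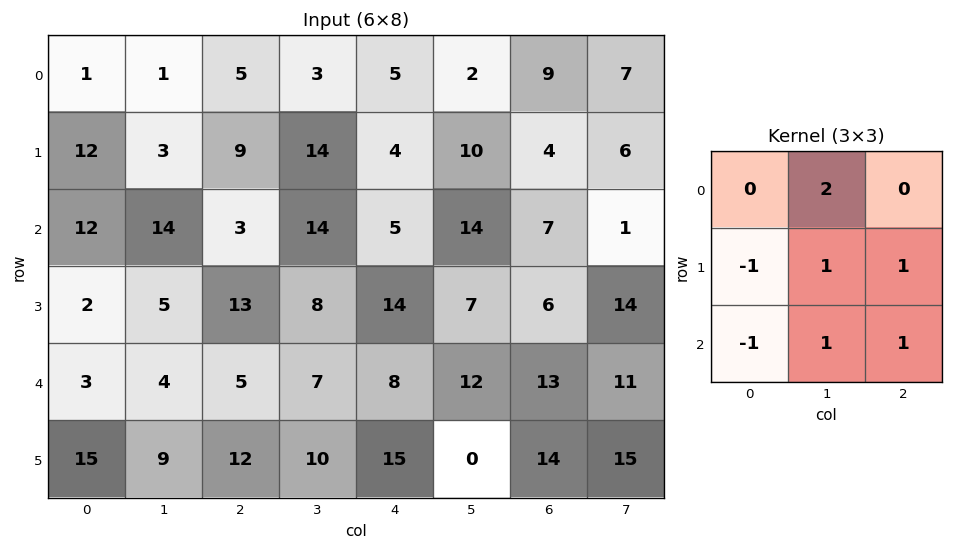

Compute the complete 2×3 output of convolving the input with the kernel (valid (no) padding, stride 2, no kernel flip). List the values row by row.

Output[0,0]: The receptive field on the input at this output position is [1 1 5 / 12 3 9 / 12 14 3]. Elementwise product with the kernel and sum: 1·2 + 12·-1 + 3·1 + 9·1 + 12·-1 + 14·1 + 3·1.
Output[0,1]: The receptive field on the input at this output position is [5 3 5 / 9 14 4 / 3 14 5]. Elementwise product with the kernel and sum: 3·2 + 9·-1 + 14·1 + 4·1 + 3·-1 + 14·1 + 5·1.

7 31 30
50 47 44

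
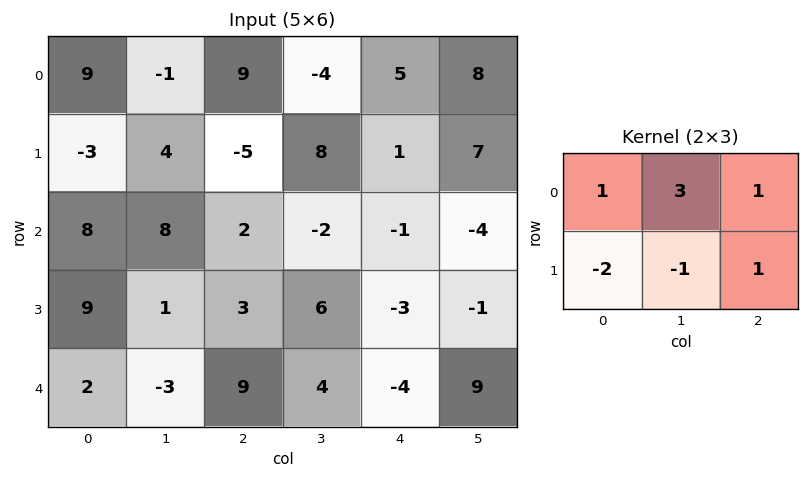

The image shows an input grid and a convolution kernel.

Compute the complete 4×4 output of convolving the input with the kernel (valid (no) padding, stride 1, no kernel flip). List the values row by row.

12 27 5 9
-18 -23 17 19
18 13 -20 -19
23 17 -8 1

Output[0,0]: The receptive field on the input at this output position is [9 -1 9 / -3 4 -5]. Elementwise product with the kernel and sum: 9·1 + -1·3 + 9·1 + -3·-2 + 4·-1 + -5·1.
Output[0,1]: The receptive field on the input at this output position is [-1 9 -4 / 4 -5 8]. Elementwise product with the kernel and sum: -1·1 + 9·3 + -4·1 + 4·-2 + -5·-1 + 8·1.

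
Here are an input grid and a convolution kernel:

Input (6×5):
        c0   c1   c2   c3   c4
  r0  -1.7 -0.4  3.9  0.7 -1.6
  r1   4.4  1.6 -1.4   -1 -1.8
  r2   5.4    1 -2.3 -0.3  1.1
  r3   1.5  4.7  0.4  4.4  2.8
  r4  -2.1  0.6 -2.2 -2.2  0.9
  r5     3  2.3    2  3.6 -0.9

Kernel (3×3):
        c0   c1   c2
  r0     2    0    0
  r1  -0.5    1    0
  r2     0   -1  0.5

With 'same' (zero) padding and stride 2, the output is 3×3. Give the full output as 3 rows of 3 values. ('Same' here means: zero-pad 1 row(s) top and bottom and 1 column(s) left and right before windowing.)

Output[0,0]: The receptive field on the zero-padded input at this output position is [0 0 0 / 0 -1.7 -0.4 / 0 4.4 1.6]. Elementwise product with the kernel and sum: 0·2 + 0·-0.5 + -1.7·1 + 4.4·-1 + 1.6·0.5.

-5.3 5 -0.15
6.25 2.2 -3.55
-3.95 6.7 11.7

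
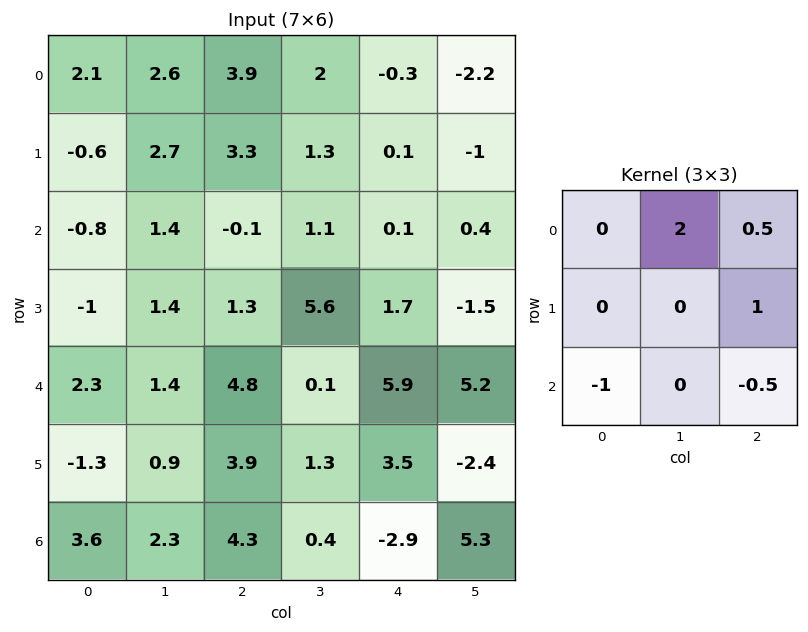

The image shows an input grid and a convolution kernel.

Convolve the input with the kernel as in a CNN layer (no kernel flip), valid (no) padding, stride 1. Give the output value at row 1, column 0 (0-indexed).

7.3

The receptive field on the input at this output position is [-0.6 2.7 3.3 / -0.8 1.4 -0.1 / -1 1.4 1.3]. Elementwise product with the kernel and sum: 2.7·2 + 3.3·0.5 + -0.1·1 + -1·-1 + 1.3·-0.5.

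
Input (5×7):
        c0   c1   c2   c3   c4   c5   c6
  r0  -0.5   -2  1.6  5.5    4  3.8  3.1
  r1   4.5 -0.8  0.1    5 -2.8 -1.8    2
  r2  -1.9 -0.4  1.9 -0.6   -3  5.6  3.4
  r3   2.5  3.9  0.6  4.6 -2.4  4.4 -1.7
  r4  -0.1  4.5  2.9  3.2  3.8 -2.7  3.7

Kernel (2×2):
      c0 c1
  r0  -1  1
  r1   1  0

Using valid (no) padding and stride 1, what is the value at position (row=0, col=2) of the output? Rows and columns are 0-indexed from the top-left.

4

The receptive field on the input at this output position is [1.6 5.5 / 0.1 5]. Elementwise product with the kernel and sum: 1.6·-1 + 5.5·1 + 0.1·1.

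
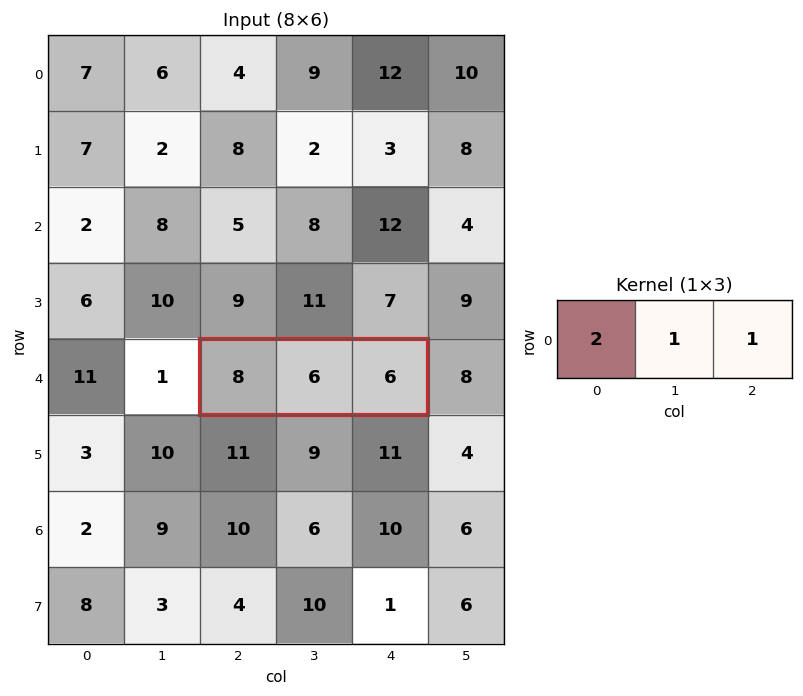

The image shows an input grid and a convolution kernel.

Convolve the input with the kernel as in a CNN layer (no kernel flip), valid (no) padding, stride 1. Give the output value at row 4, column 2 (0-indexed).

28

The receptive field on the input at this output position is [8 6 6]. Elementwise product with the kernel and sum: 8·2 + 6·1 + 6·1.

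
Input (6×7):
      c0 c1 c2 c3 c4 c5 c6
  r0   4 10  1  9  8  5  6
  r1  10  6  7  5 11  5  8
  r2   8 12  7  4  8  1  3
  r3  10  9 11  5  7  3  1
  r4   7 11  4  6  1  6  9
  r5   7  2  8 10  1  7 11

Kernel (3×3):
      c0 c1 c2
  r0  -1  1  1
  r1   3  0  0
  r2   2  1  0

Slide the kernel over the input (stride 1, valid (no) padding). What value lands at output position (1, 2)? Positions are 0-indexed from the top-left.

The receptive field on the input at this output position is [7 5 11 / 7 4 8 / 11 5 7]. Elementwise product with the kernel and sum: 7·-1 + 5·1 + 11·1 + 7·3 + 11·2 + 5·1.

57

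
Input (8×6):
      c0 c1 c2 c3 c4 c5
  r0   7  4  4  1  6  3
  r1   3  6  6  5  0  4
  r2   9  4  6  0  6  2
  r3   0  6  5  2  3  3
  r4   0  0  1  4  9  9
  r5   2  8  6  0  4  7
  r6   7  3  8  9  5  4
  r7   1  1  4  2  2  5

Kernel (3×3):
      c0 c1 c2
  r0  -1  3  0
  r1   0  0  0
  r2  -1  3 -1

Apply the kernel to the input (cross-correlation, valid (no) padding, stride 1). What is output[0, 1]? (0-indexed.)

22

The receptive field on the input at this output position is [4 4 1 / 6 6 5 / 4 6 0]. Elementwise product with the kernel and sum: 4·-1 + 4·3 + 4·-1 + 6·3 + 0·-1.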